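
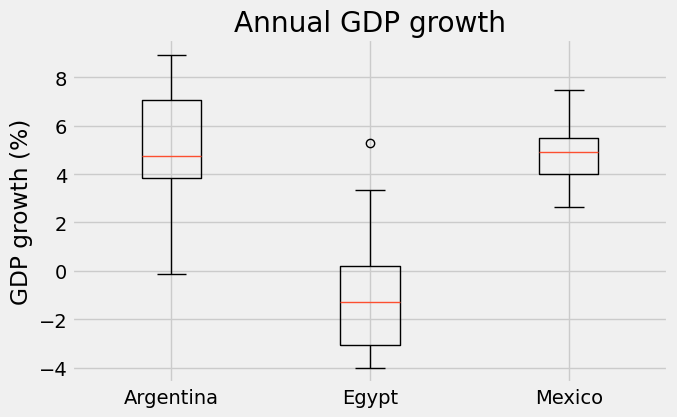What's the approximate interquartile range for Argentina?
Q3 ≈ 7, Q1 ≈ 4; IQR ≈ 3.

≈ 3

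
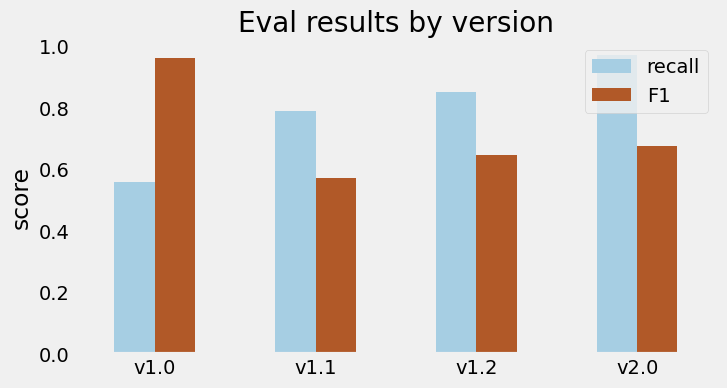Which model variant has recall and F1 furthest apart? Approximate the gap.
v1.0: recall ≈ 0.6, F1 ≈ 1.0 → gap ≈ 0.4. Next-largest (v2.0) is only ≈ 0.3.

v1.0, ≈ 0.4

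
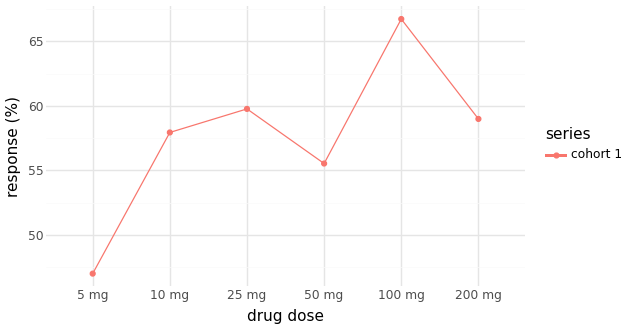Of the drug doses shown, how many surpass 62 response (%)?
Above 62: 100 mg.

1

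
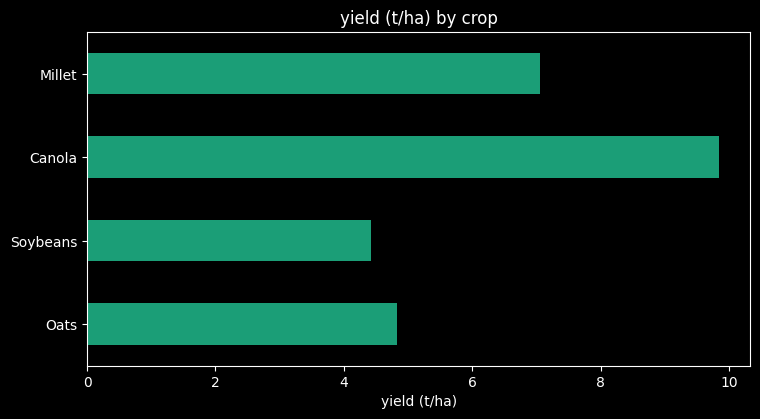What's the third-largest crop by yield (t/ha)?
Oats

Top 4: Canola ≈ 10, Millet ≈ 7, Oats ≈ 5, Soybeans ≈ 4.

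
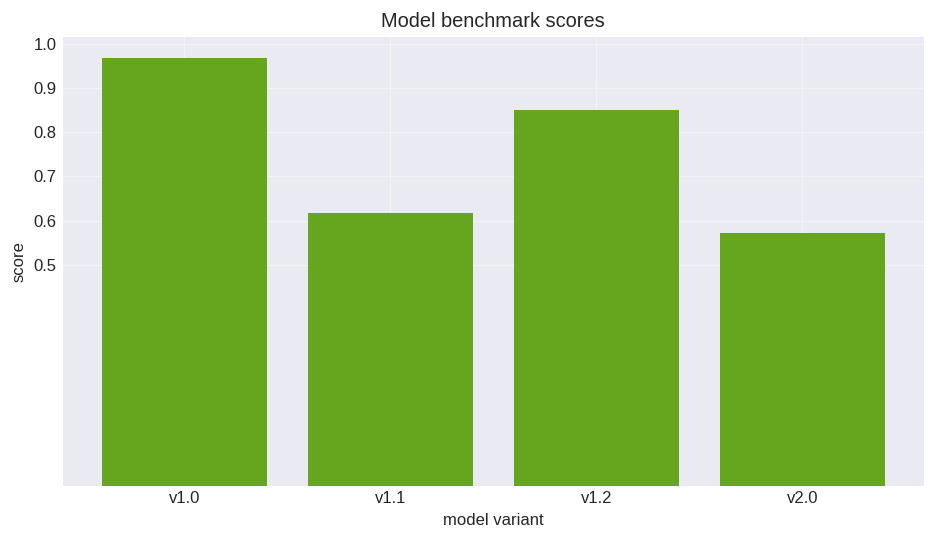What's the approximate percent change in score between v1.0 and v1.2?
≈ -10%

v1.0 ≈ 1.0, v1.2 ≈ 0.9; (0.9 − 1.0) / 1.0 ≈ -10%.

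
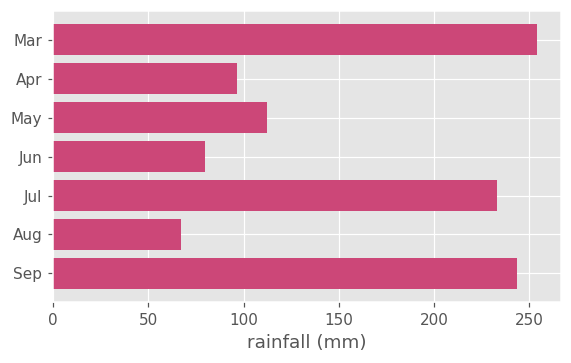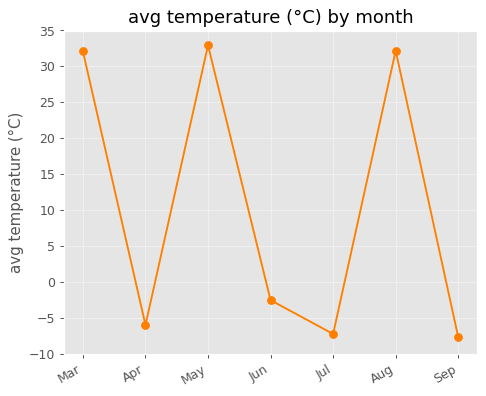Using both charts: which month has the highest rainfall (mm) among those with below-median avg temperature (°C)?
Sep

Chart 2 median avg temperature (°C) ≈ -5; below-median months: Apr, Jul, Sep. Among those, Sep has the highest rainfall (mm) (≈ 250).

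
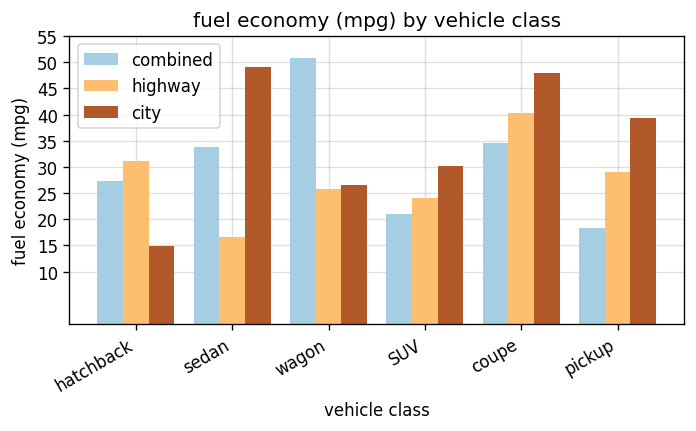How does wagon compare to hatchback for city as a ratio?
wagon ≈ 25, hatchback ≈ 15; 25/15 ≈ 1.67.

≈ 1.67×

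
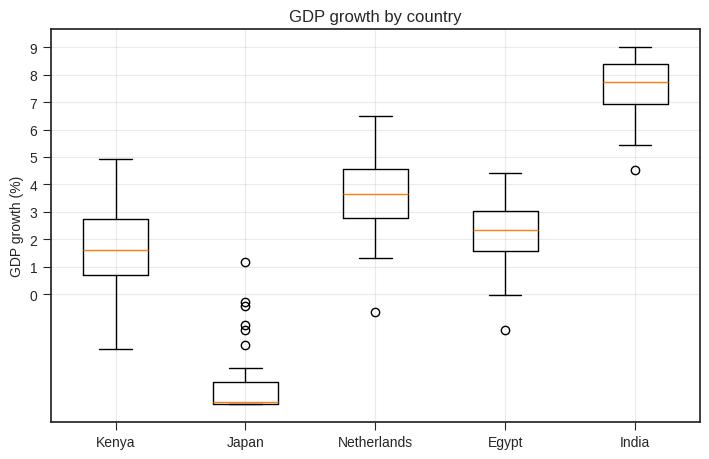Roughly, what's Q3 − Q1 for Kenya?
Q3 ≈ 3, Q1 ≈ 1; IQR ≈ 2.

≈ 2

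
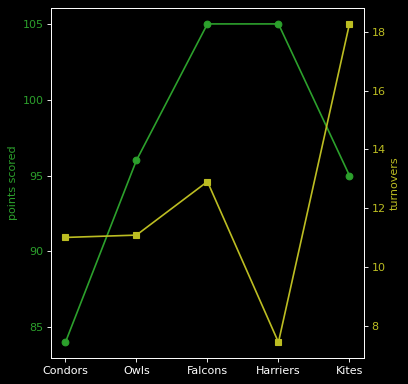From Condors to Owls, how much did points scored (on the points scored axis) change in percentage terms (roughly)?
≈ +14.3%

Condors ≈ 84, Owls ≈ 96; (96 − 84) / 84 ≈ +14.3%.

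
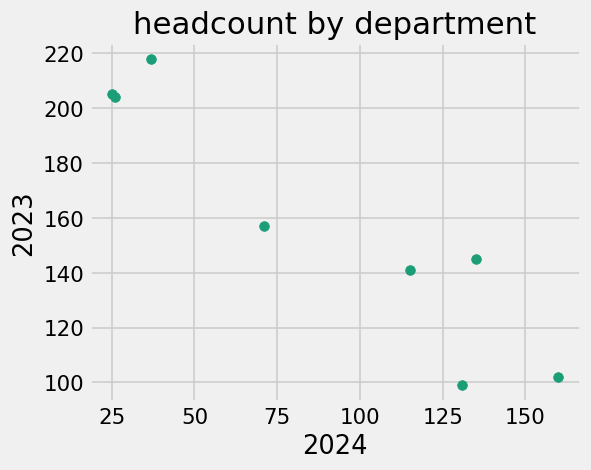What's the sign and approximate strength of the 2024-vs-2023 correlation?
Points are negatively correlated; strong (|r| ≈ 0.9).

negative, strong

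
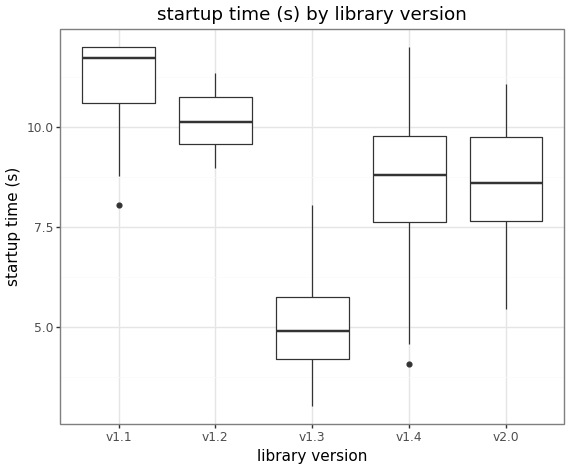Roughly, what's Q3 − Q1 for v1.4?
≈ 2

Q3 ≈ 10, Q1 ≈ 8; IQR ≈ 2.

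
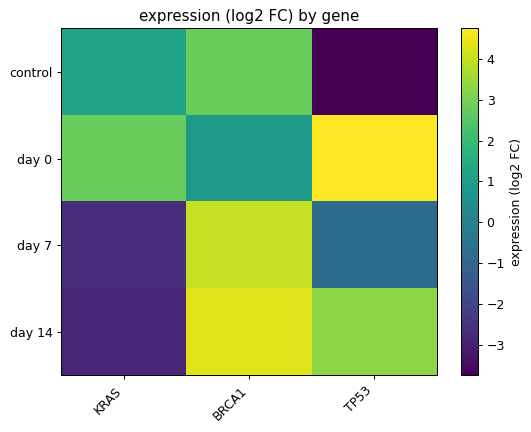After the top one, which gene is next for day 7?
Top 3 for day 7: BRCA1 ≈ 4, TP53 ≈ -1, KRAS ≈ -3.

TP53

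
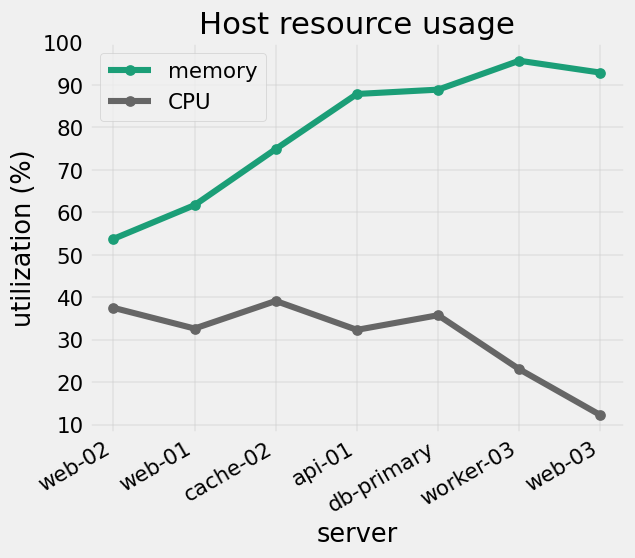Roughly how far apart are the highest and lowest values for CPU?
≈ 30

Max cache-02 ≈ 40, min web-03 ≈ 10; range ≈ 30.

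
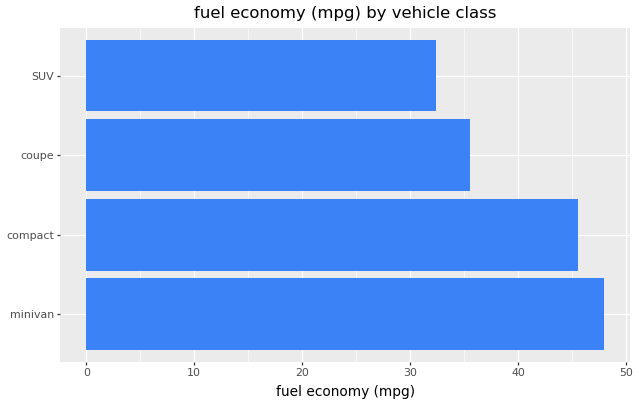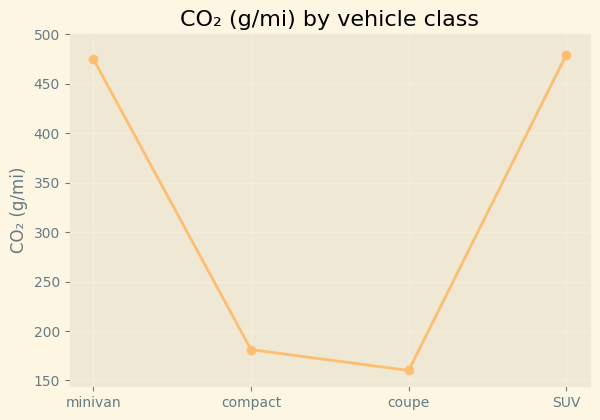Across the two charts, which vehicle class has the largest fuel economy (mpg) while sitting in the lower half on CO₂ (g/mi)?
compact

Chart 2 median CO₂ (g/mi) ≈ 350; below-median vehicle classes: compact, coupe. Among those, compact has the highest fuel economy (mpg) (≈ 45).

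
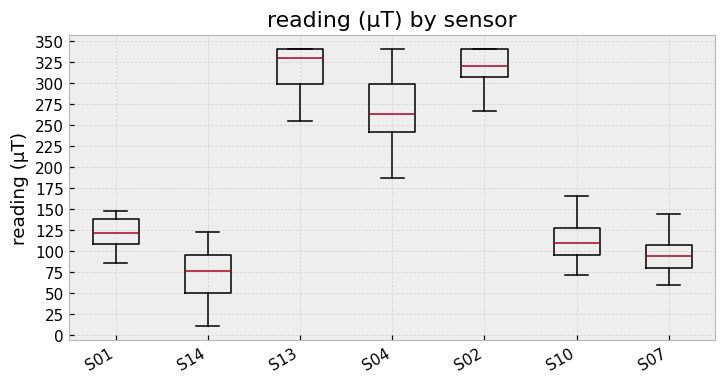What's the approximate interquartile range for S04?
Q3 ≈ 300, Q1 ≈ 250; IQR ≈ 50.

≈ 50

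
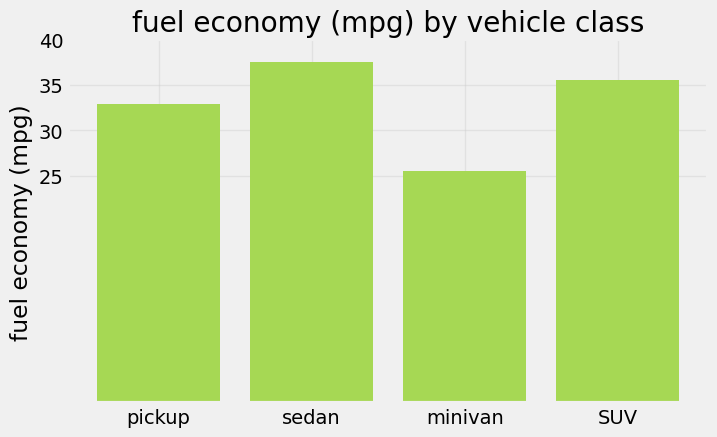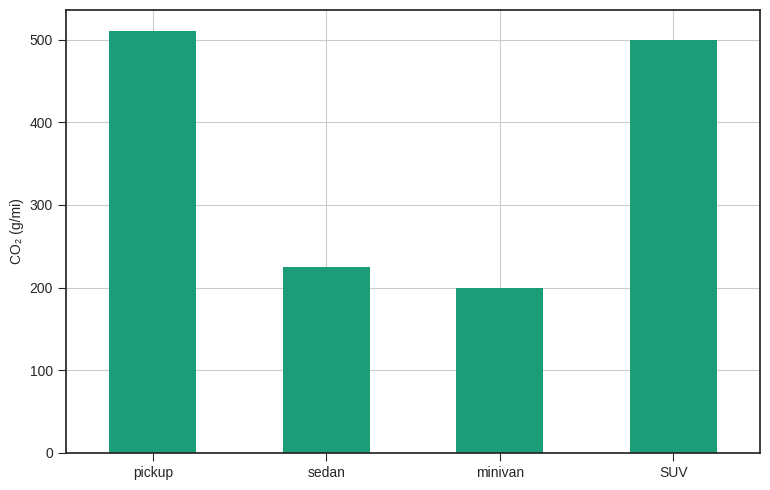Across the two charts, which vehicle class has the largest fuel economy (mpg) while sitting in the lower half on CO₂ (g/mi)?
Chart 2 median CO₂ (g/mi) ≈ 350; below-median vehicle classes: sedan, minivan. Among those, sedan has the highest fuel economy (mpg) (≈ 40).

sedan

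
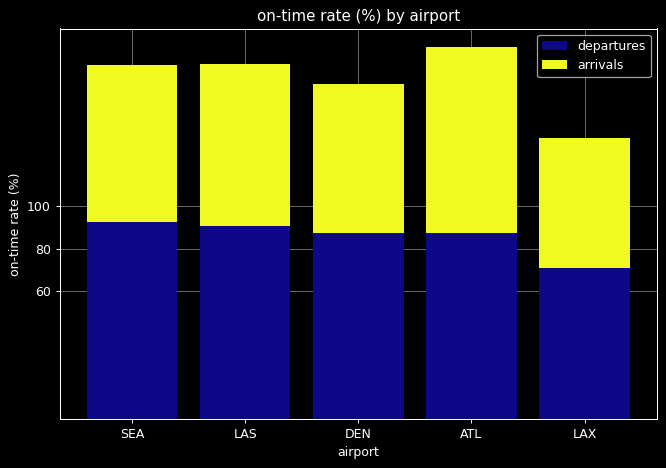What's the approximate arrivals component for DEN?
≈ 80

arrivals top ≈ 160, bottom ≈ 80; segment ≈ 80.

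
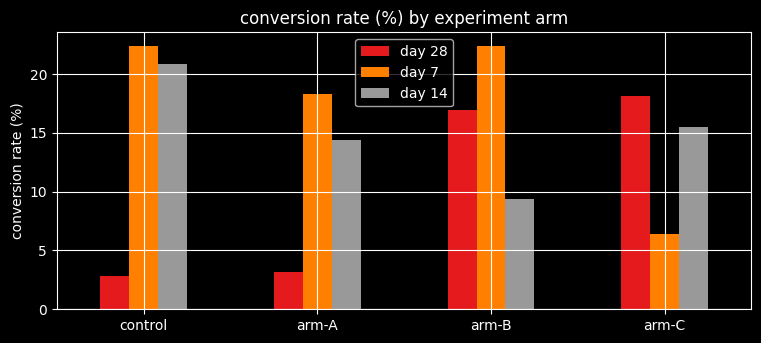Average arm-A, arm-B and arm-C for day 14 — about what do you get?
≈ 13

(14 + 10 + 16) / 3 ≈ 13.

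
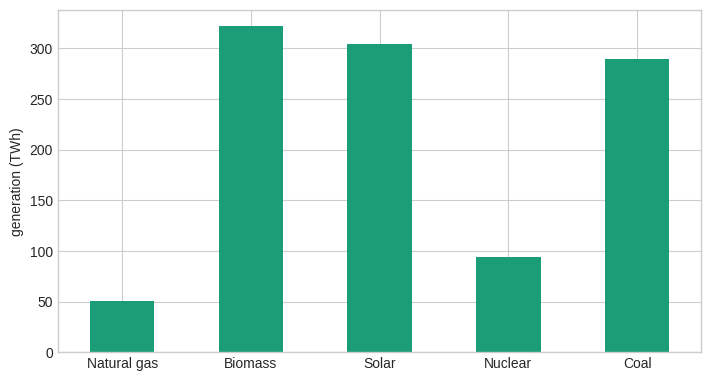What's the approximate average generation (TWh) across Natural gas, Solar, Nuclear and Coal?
(50 + 300 + 100 + 300) / 4 ≈ 188.

≈ 188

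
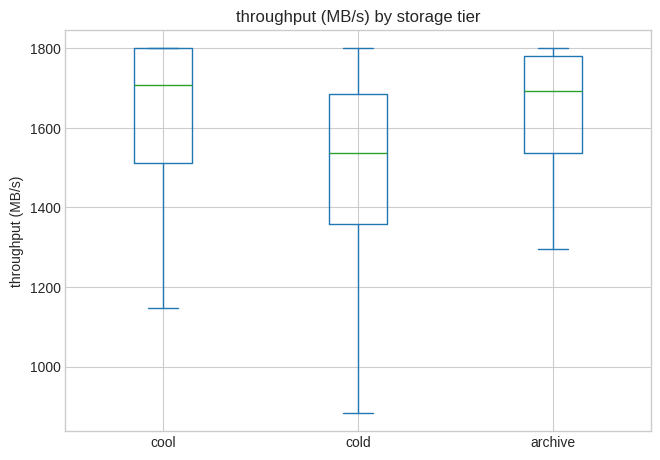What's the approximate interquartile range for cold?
≈ 330

Q3 ≈ 1690, Q1 ≈ 1360; IQR ≈ 330.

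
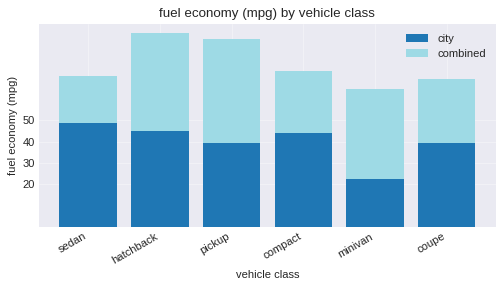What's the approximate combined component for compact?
≈ 30

combined top ≈ 70, bottom ≈ 40; segment ≈ 30.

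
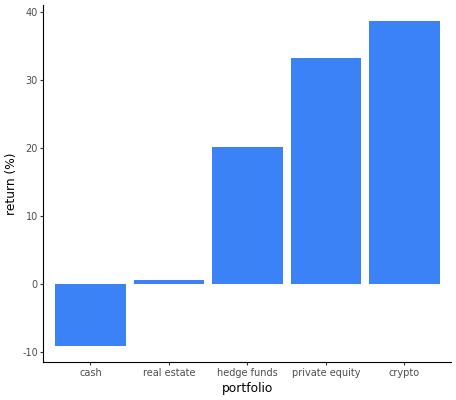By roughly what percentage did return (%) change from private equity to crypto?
≈ +14.3%

private equity ≈ 35, crypto ≈ 40; (40 − 35) / 35 ≈ +14.3%.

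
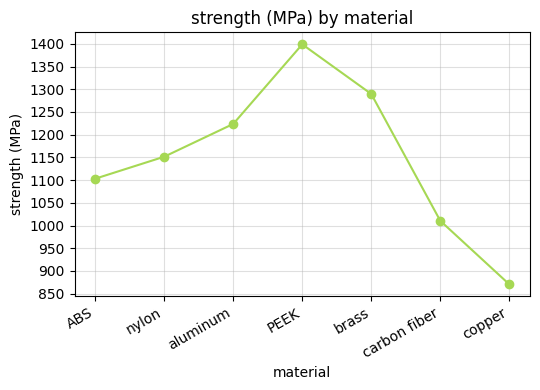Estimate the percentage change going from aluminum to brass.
aluminum ≈ 1200, brass ≈ 1300; (1300 − 1200) / 1200 ≈ +8.3%.

≈ +8.3%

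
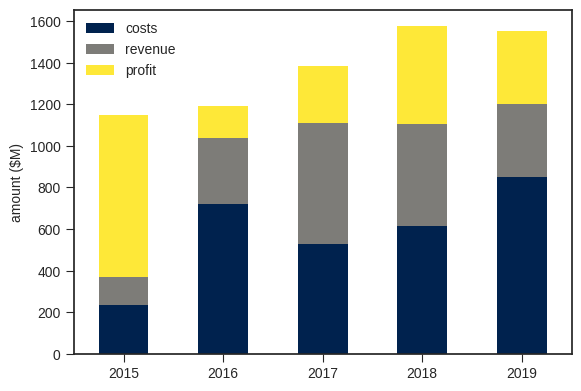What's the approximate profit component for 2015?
≈ 800

profit top ≈ 1200, bottom ≈ 400; segment ≈ 800.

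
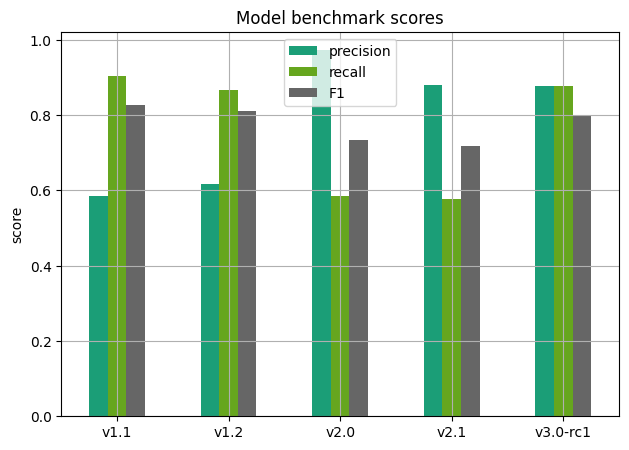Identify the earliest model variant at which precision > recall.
v1.2: precision ≈ 0.6 vs recall ≈ 0.9 (not yet); v2.0: precision ≈ 1.0 vs recall ≈ 0.6 (first crossover).

v2.0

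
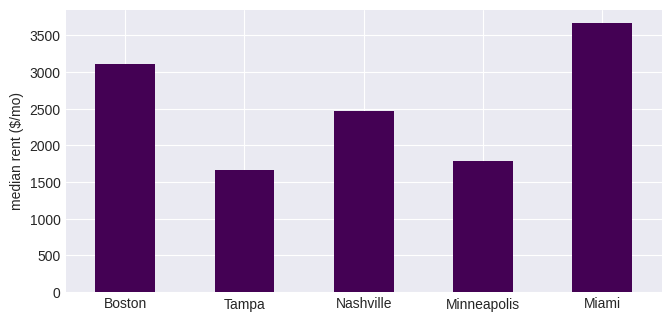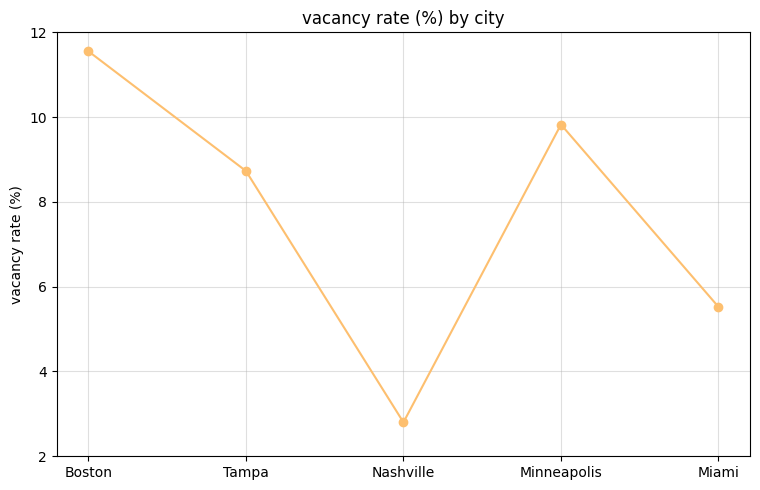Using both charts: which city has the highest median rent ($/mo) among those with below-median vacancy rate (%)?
Miami

Chart 2 median vacancy rate (%) ≈ 8; below-median cities: Nashville, Miami. Among those, Miami has the highest median rent ($/mo) (≈ 3500).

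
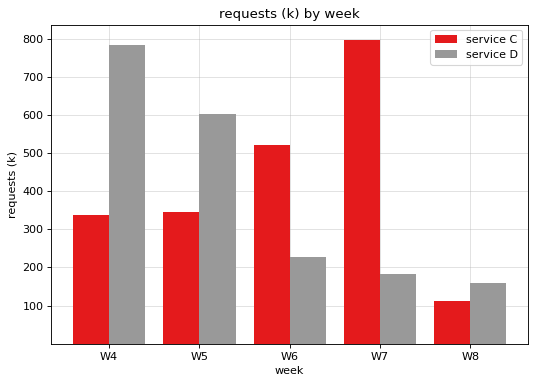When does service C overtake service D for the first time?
W6

W5: service C ≈ 300 vs service D ≈ 600 (not yet); W6: service C ≈ 500 vs service D ≈ 200 (first crossover).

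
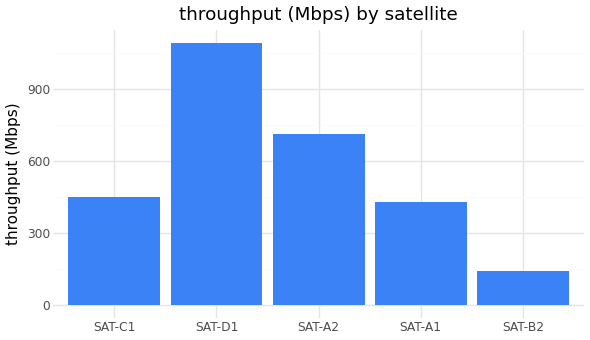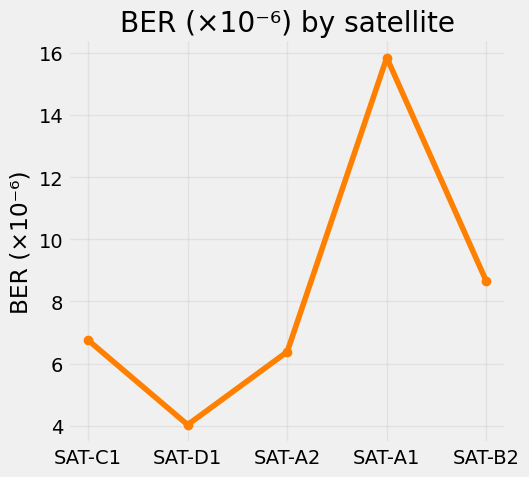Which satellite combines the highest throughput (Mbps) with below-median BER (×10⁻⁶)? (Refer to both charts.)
SAT-D1

Chart 2 median BER (×10⁻⁶) ≈ 6; below-median satellites: SAT-D1, SAT-A2. Among those, SAT-D1 has the highest throughput (Mbps) (≈ 1100).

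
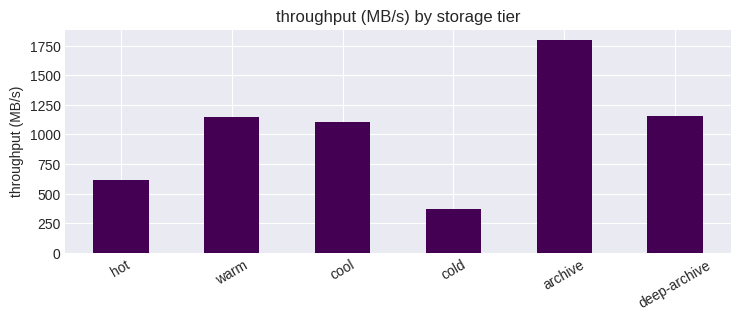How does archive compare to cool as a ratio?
archive ≈ 1800, cool ≈ 1200; 1800/1200 ≈ 1.5.

≈ 1.5×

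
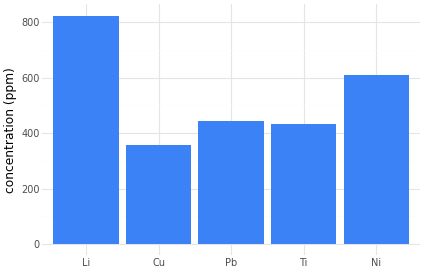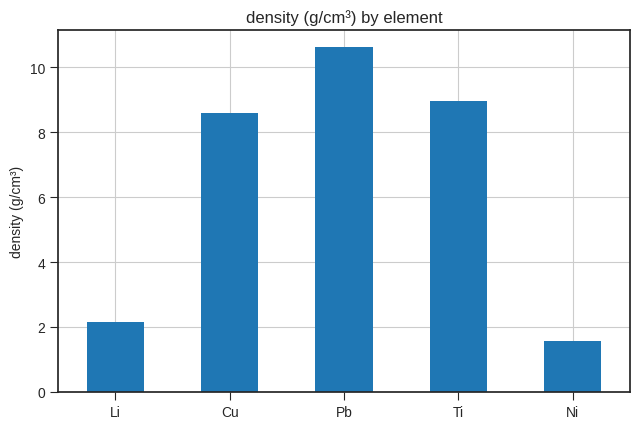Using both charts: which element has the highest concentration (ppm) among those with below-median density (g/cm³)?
Li

Chart 2 median density (g/cm³) ≈ 9; below-median elements: Li, Ni. Among those, Li has the highest concentration (ppm) (≈ 800).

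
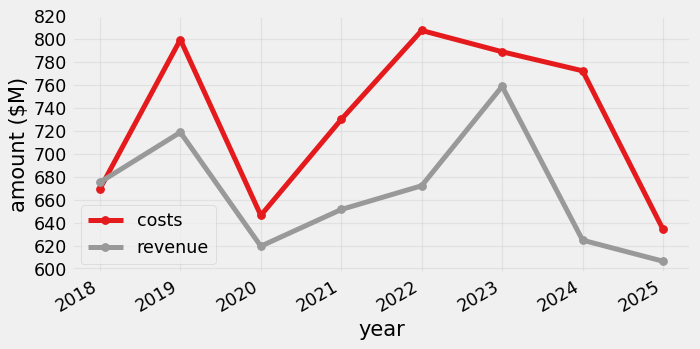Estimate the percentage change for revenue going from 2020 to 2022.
≈ +9.7%

2020 ≈ 620, 2022 ≈ 680; (680 − 620) / 620 ≈ +9.7%.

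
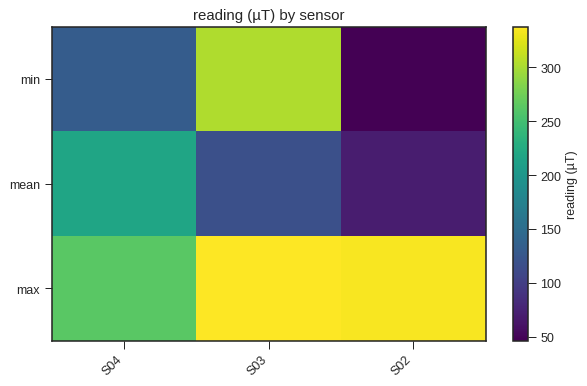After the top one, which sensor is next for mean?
S03

Top 3 for mean: S04 ≈ 225, S03 ≈ 125, S02 ≈ 75.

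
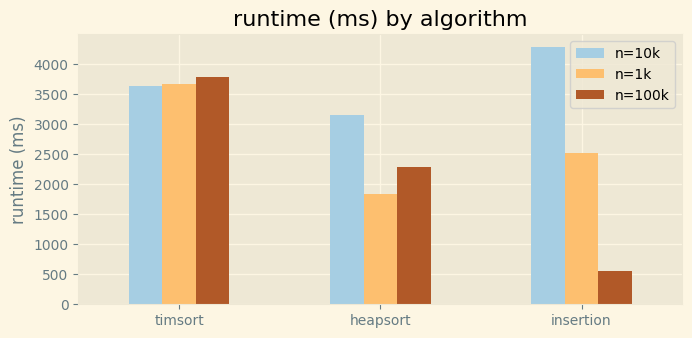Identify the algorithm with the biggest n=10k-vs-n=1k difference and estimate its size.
insertion: n=10k ≈ 4500, n=1k ≈ 2500 → gap ≈ 2000. Next-largest (heapsort) is only ≈ 1000.

insertion, ≈ 2000 ms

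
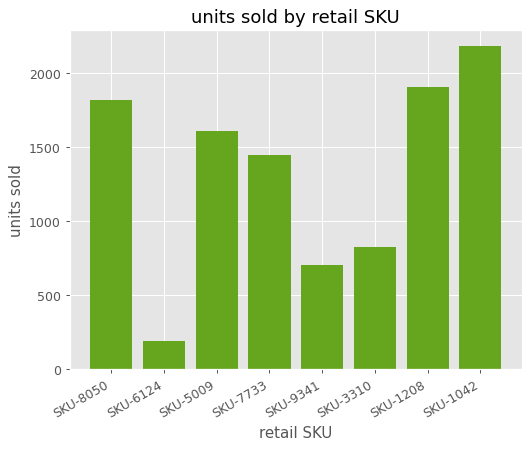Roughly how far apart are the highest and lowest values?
≈ 2000

Max SKU-1042 ≈ 2200, min SKU-6124 ≈ 200; range ≈ 2000.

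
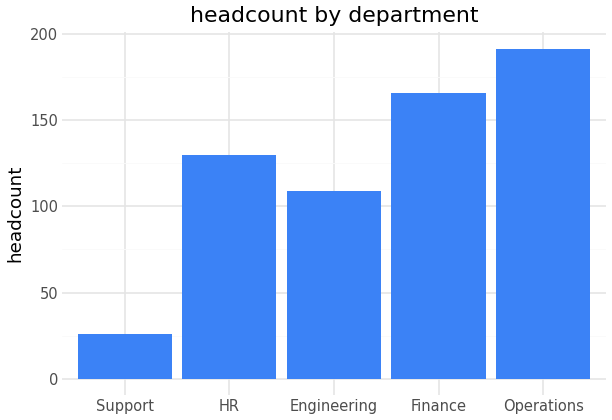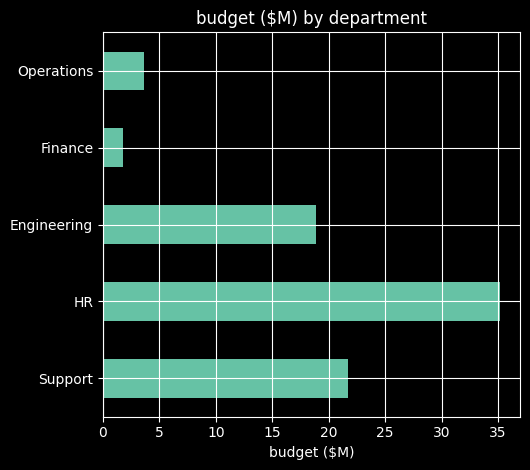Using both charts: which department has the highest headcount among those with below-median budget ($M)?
Operations

Chart 2 median budget ($M) ≈ 20; below-median departments: Finance, Operations. Among those, Operations has the highest headcount (≈ 200).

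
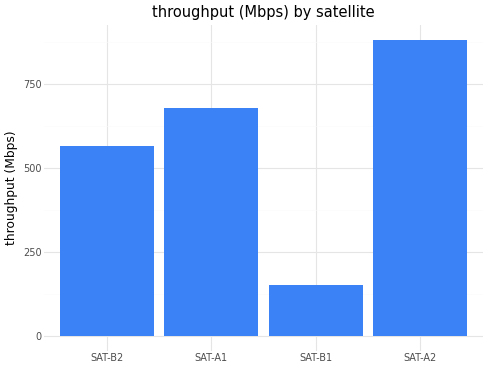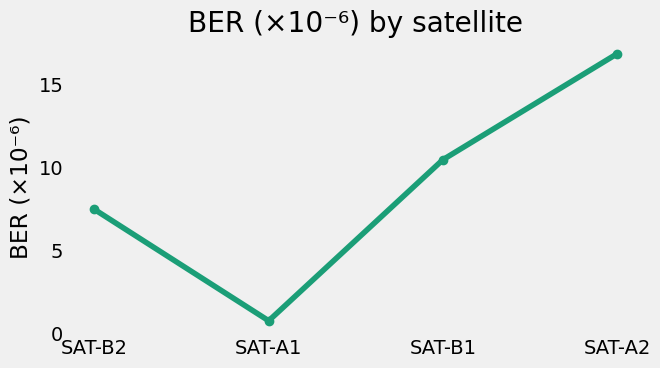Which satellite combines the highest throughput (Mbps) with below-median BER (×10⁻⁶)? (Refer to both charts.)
Chart 2 median BER (×10⁻⁶) ≈ 8; below-median satellites: SAT-B2, SAT-A1. Among those, SAT-A1 has the highest throughput (Mbps) (≈ 700).

SAT-A1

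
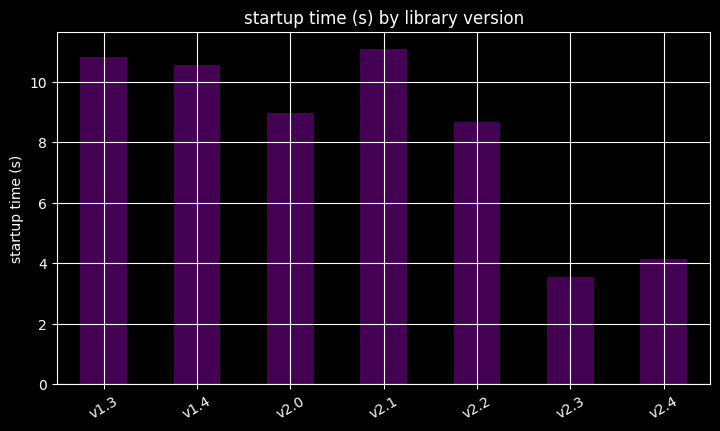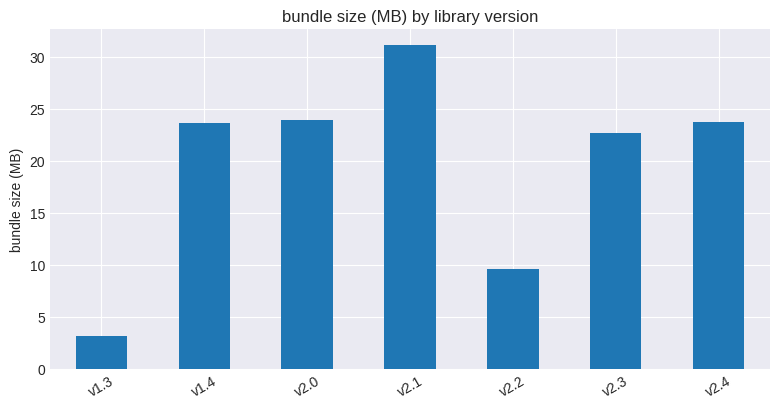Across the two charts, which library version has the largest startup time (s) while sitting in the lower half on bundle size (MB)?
v1.3

Chart 2 median bundle size (MB) ≈ 25; below-median library versions: v1.3, v2.2, v2.3. Among those, v1.3 has the highest startup time (s) (≈ 10).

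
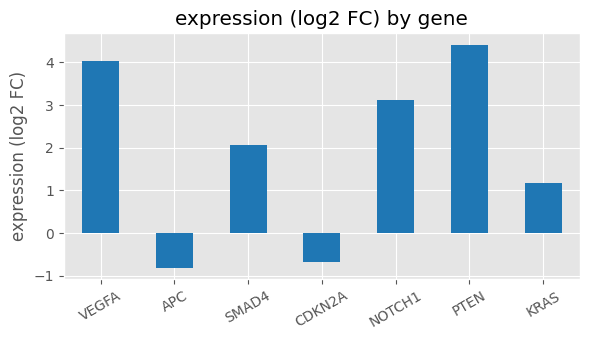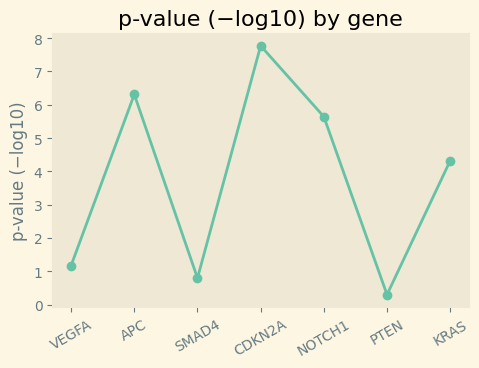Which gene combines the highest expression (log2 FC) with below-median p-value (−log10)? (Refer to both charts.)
Chart 2 median p-value (−log10) ≈ 4; below-median genes: VEGFA, SMAD4, PTEN. Among those, PTEN has the highest expression (log2 FC) (≈ 4.5).

PTEN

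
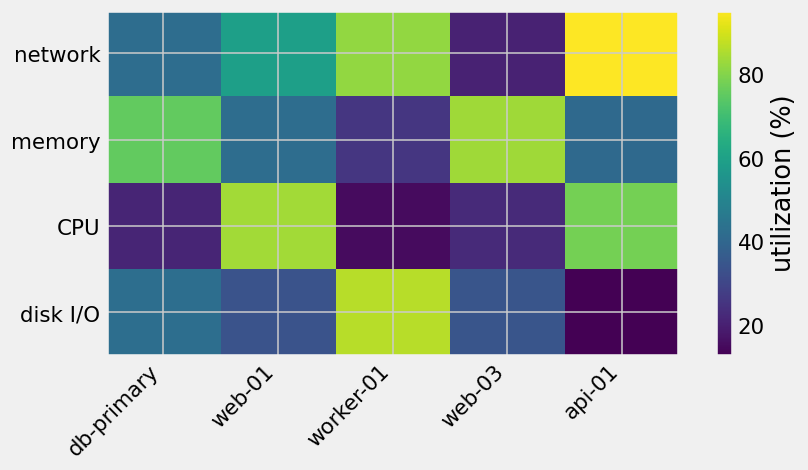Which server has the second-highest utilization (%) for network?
Top 3 for network: api-01 ≈ 100, worker-01 ≈ 80, web-01 ≈ 60.

worker-01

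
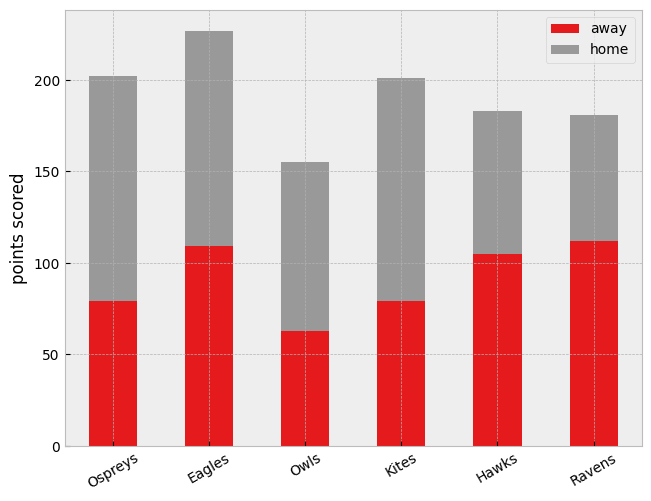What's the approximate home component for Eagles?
home top ≈ 220, bottom ≈ 100; segment ≈ 120.

≈ 120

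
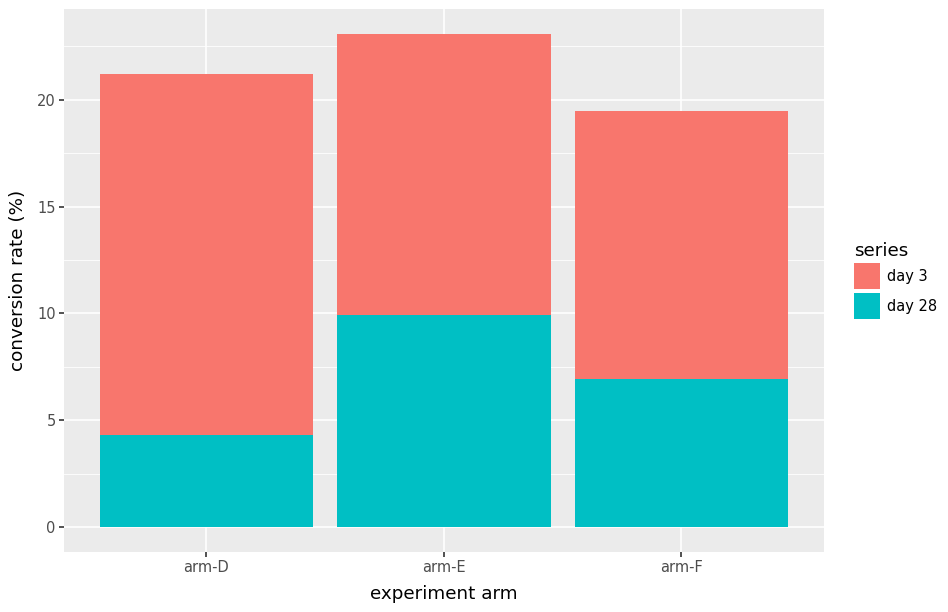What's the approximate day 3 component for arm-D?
≈ 18

day 3 top ≈ 22, bottom ≈ 4; segment ≈ 18.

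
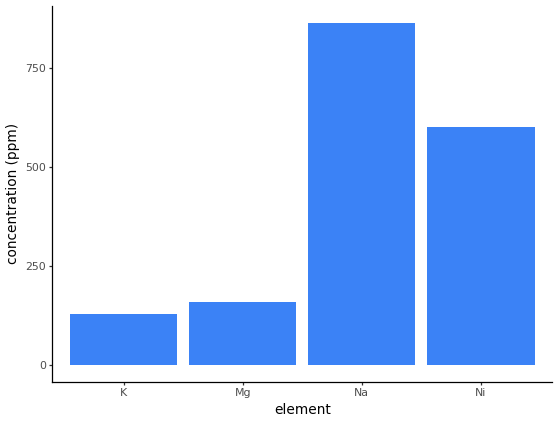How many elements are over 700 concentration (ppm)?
1

Above 700: Na.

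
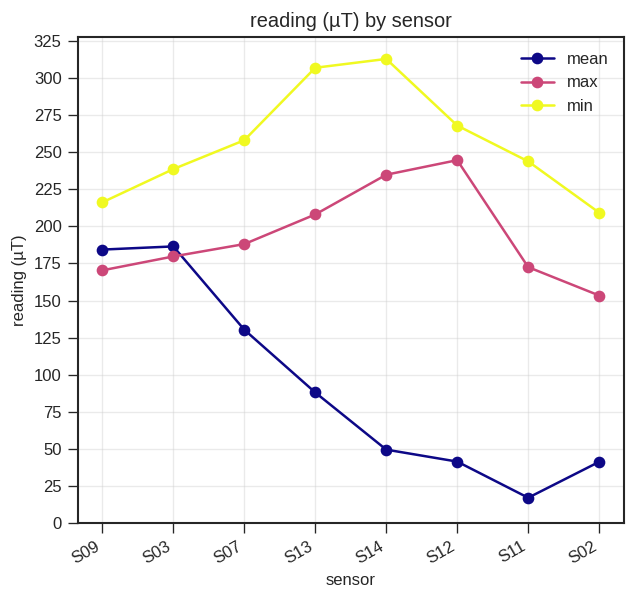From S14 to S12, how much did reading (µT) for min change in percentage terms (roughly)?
S14 ≈ 325, S12 ≈ 275; (275 − 325) / 325 ≈ -15.4%.

≈ -15.4%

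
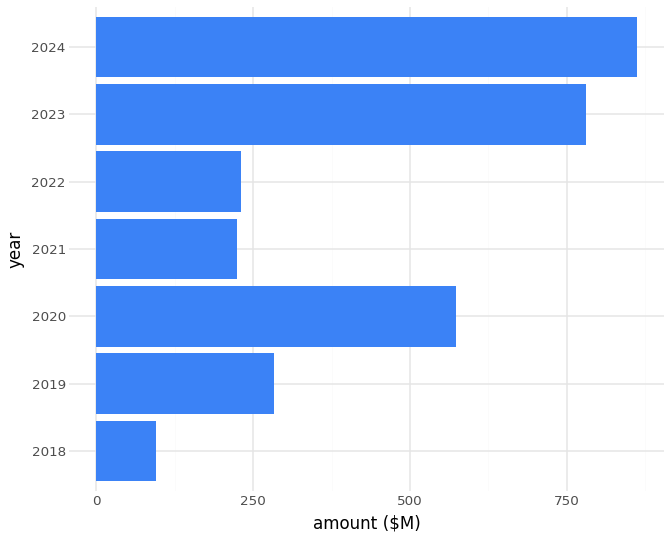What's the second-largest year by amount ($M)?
Top 3: 2024 ≈ 900, 2023 ≈ 800, 2020 ≈ 600.

2023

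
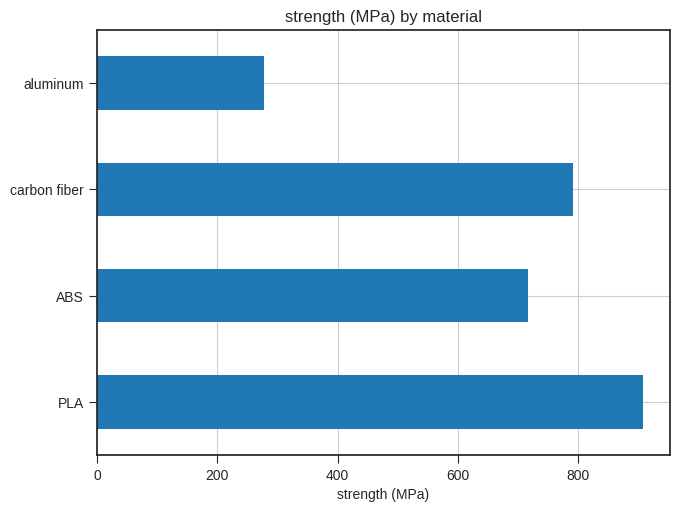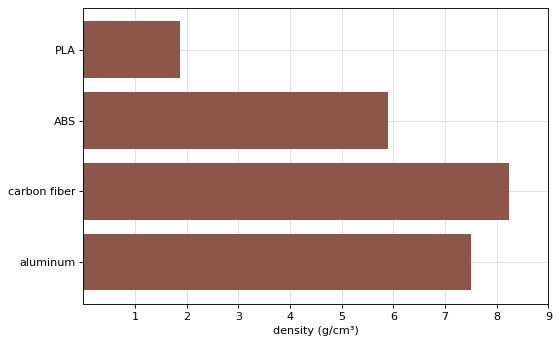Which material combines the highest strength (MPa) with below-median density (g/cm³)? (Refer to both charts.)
Chart 2 median density (g/cm³) ≈ 7; below-median materials: PLA, ABS. Among those, PLA has the highest strength (MPa) (≈ 900).

PLA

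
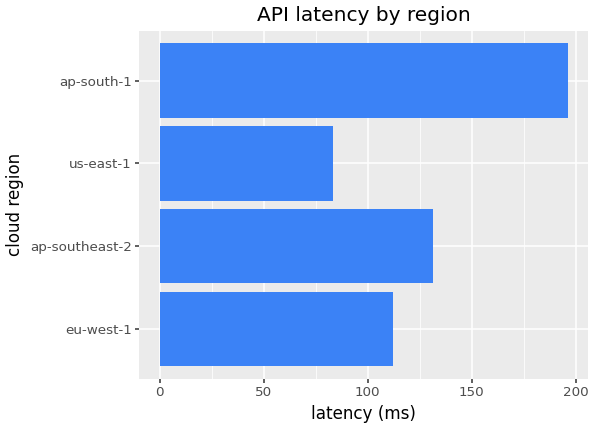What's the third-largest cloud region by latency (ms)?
Top 4: ap-south-1 ≈ 200, ap-southeast-2 ≈ 140, eu-west-1 ≈ 120, us-east-1 ≈ 80.

eu-west-1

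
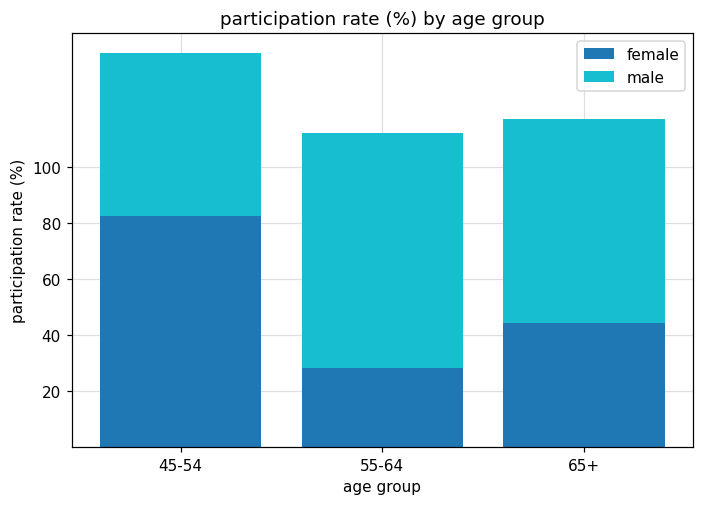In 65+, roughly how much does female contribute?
female top ≈ 40, bottom ≈ 0; segment ≈ 40.

≈ 40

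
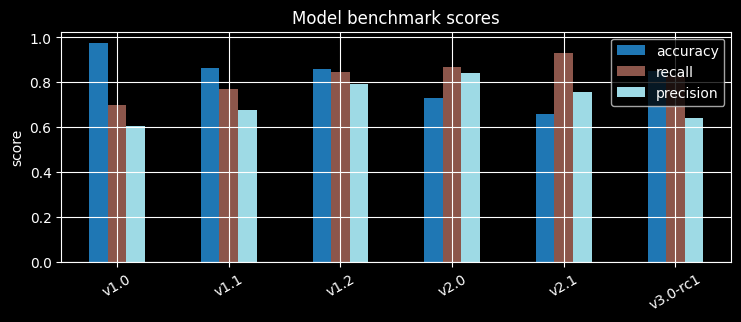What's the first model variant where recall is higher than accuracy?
v2.0

v1.2: recall ≈ 0.8 vs accuracy ≈ 0.9 (not yet); v2.0: recall ≈ 0.9 vs accuracy ≈ 0.7 (first crossover).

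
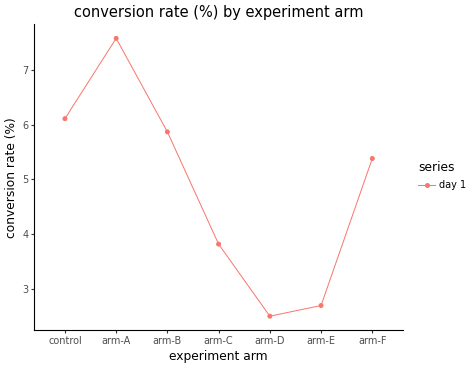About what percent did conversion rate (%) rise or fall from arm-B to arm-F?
≈ -8.3%

arm-B ≈ 6.0, arm-F ≈ 5.5; (5.5 − 6.0) / 6.0 ≈ -8.3%.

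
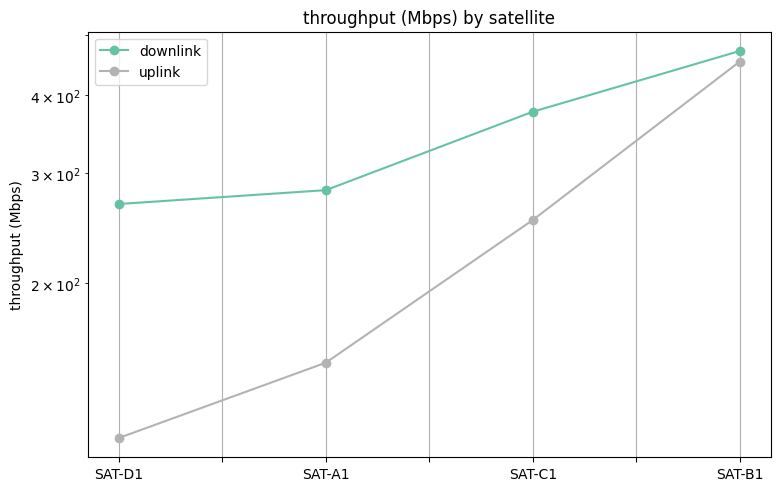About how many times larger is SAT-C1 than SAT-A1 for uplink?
≈ 1.67×

SAT-C1 ≈ 250, SAT-A1 ≈ 150; 250/150 ≈ 1.67.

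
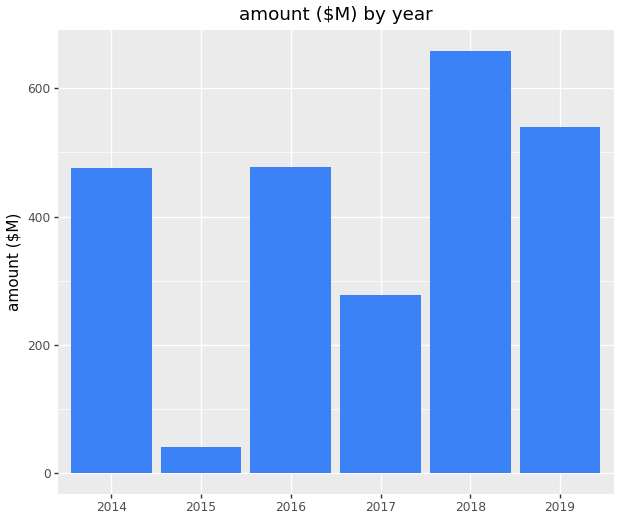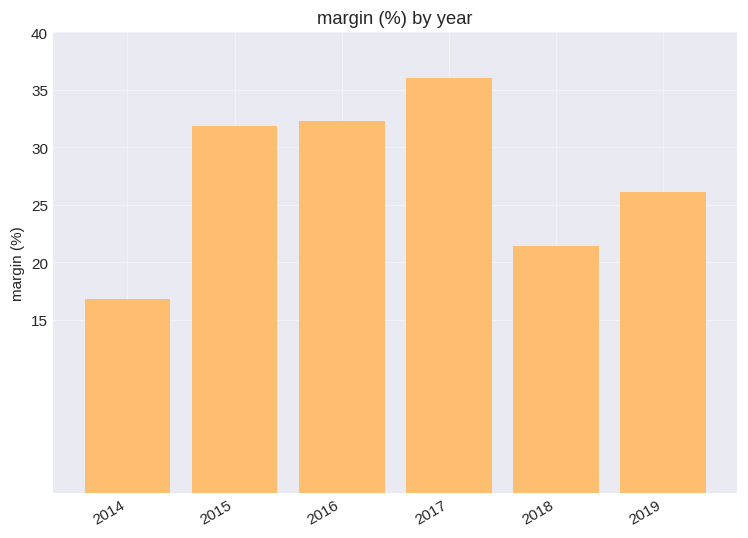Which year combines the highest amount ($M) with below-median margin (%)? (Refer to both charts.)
2018

Chart 2 median margin (%) ≈ 30; below-median years: 2014, 2018, 2019. Among those, 2018 has the highest amount ($M) (≈ 700).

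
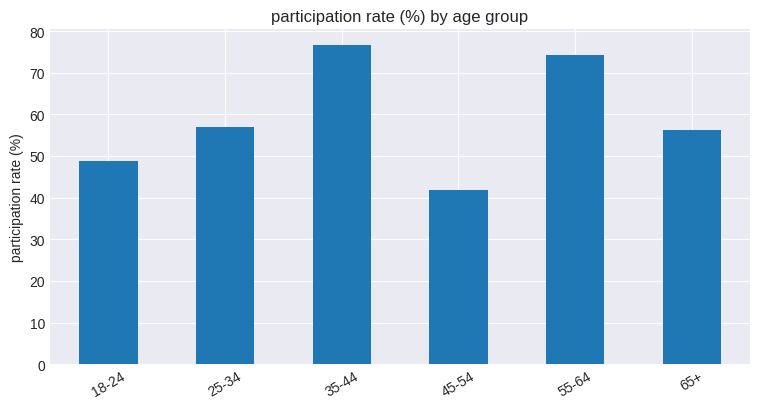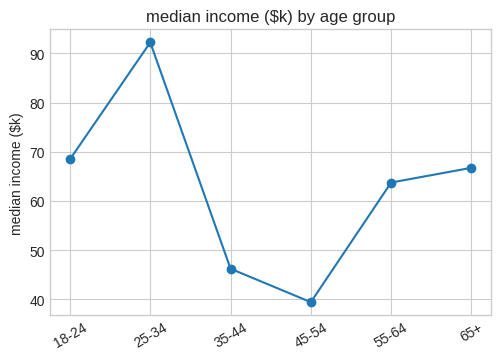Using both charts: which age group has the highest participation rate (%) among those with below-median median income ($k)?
Chart 2 median median income ($k) ≈ 70; below-median age groups: 35-44, 45-54, 55-64. Among those, 35-44 has the highest participation rate (%) (≈ 80).

35-44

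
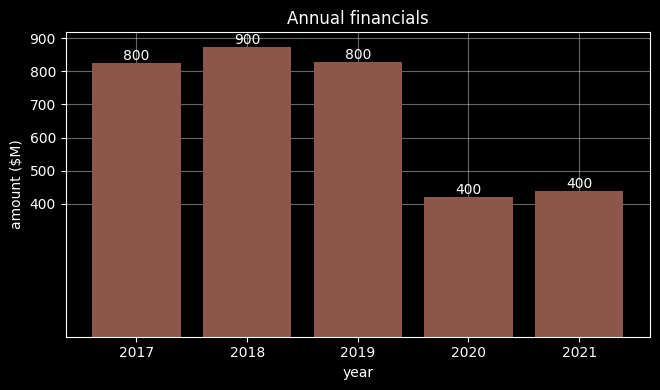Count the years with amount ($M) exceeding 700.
Above 700: 2017, 2018, 2019.

3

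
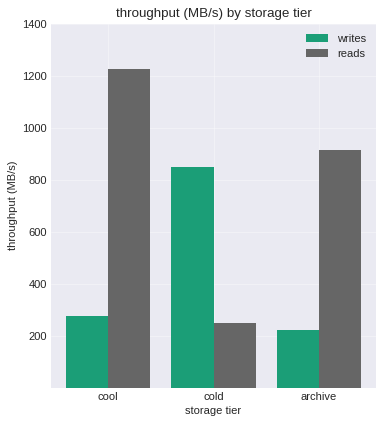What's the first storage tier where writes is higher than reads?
cool: writes ≈ 200 vs reads ≈ 1200 (not yet); cold: writes ≈ 800 vs reads ≈ 200 (first crossover).

cold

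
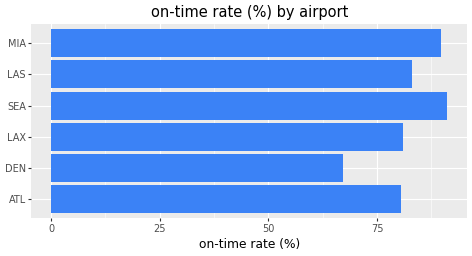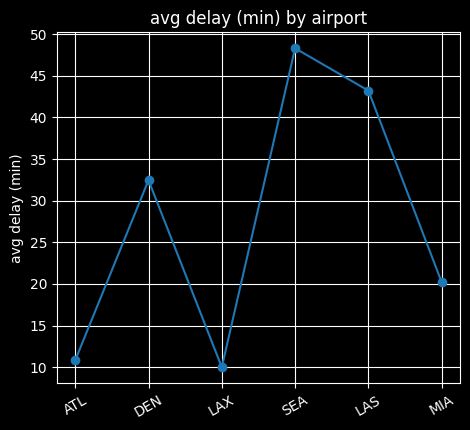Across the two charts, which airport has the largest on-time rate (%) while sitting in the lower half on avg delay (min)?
MIA

Chart 2 median avg delay (min) ≈ 25; below-median airports: ATL, LAX, MIA. Among those, MIA has the highest on-time rate (%) (≈ 90).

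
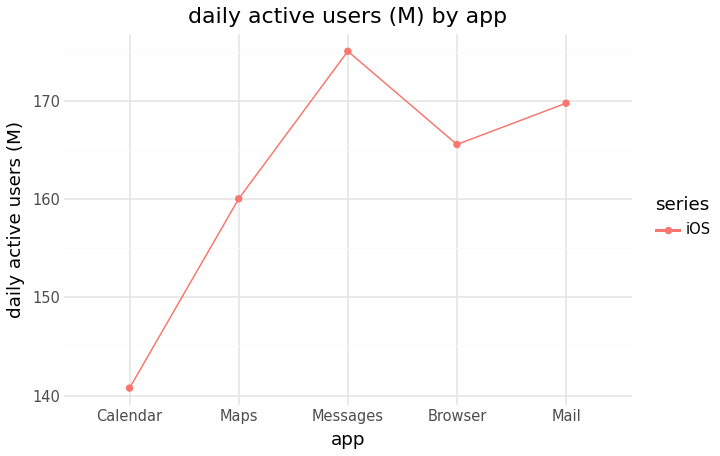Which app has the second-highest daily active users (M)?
Top 3: Messages ≈ 175, Mail ≈ 170, Browser ≈ 165.

Mail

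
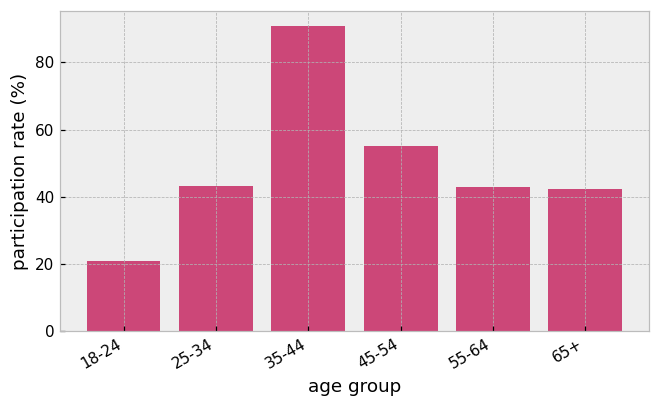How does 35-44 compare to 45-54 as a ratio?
35-44 ≈ 90, 45-54 ≈ 60; 90/60 ≈ 1.5.

≈ 1.5×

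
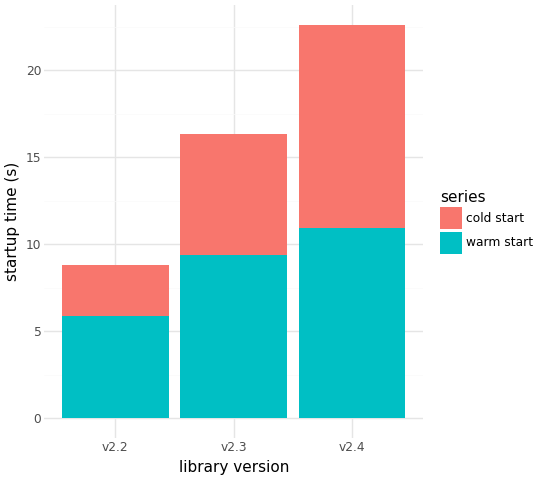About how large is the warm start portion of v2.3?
warm start top ≈ 10, bottom ≈ 0; segment ≈ 10.

≈ 10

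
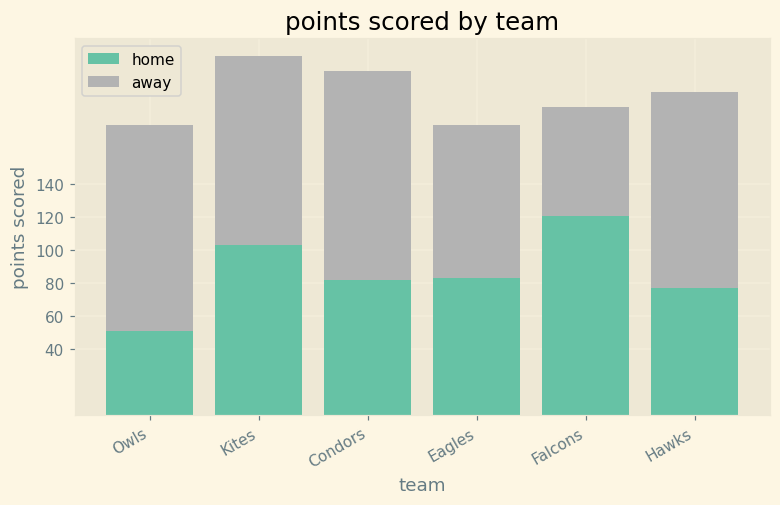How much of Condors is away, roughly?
≈ 120

away top ≈ 200, bottom ≈ 80; segment ≈ 120.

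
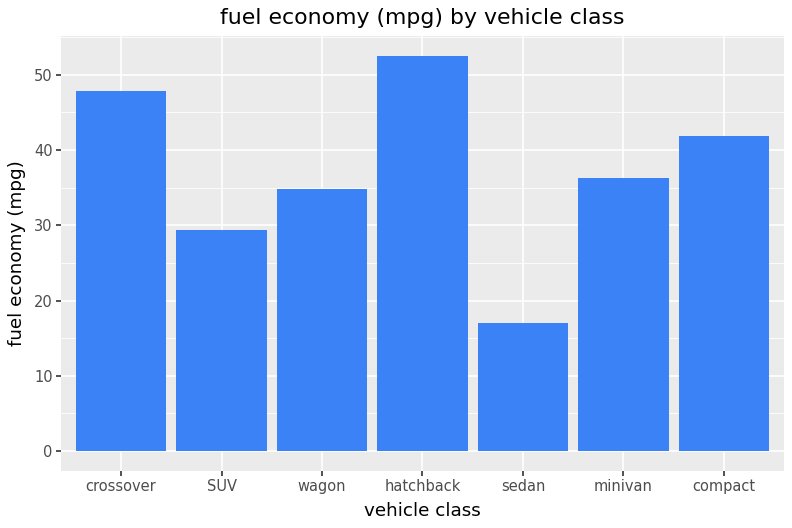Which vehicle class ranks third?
compact

Top 4: hatchback ≈ 55, crossover ≈ 50, compact ≈ 40, minivan ≈ 35.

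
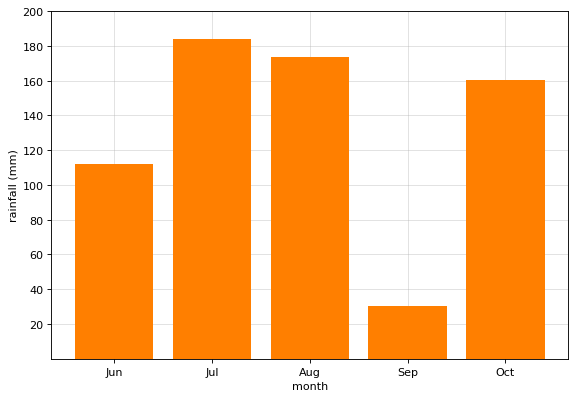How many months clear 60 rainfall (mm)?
4

Above 60: Jun, Jul, Aug, Oct.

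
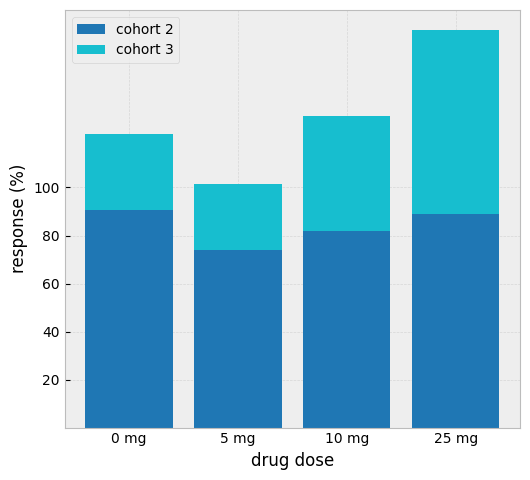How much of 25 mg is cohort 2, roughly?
≈ 80

cohort 2 top ≈ 80, bottom ≈ 0; segment ≈ 80.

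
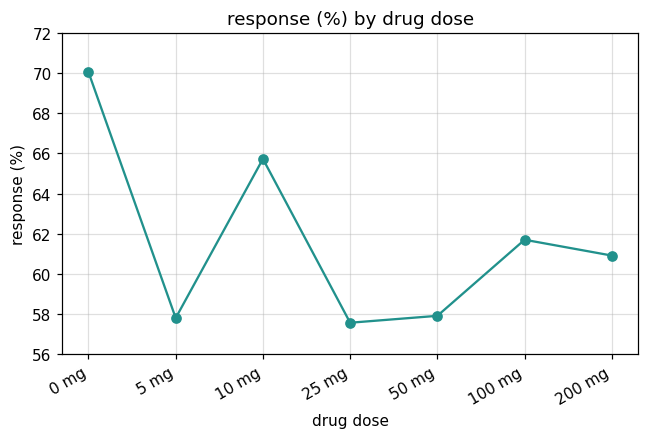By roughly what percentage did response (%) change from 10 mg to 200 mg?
≈ -9.1%

10 mg ≈ 66, 200 mg ≈ 60; (60 − 66) / 66 ≈ -9.1%.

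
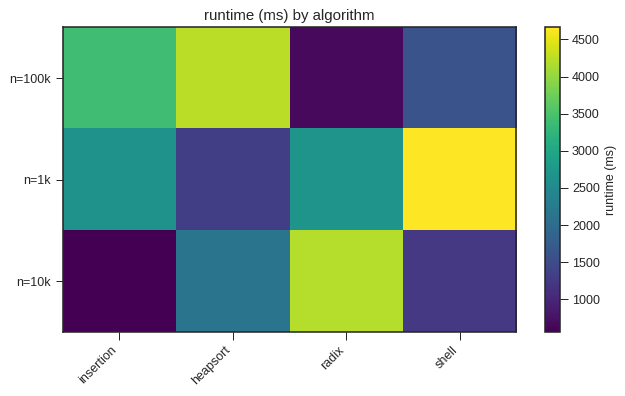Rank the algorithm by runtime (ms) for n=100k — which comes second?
insertion

Top 3 for n=100k: heapsort ≈ 4000, insertion ≈ 3500, shell ≈ 1500.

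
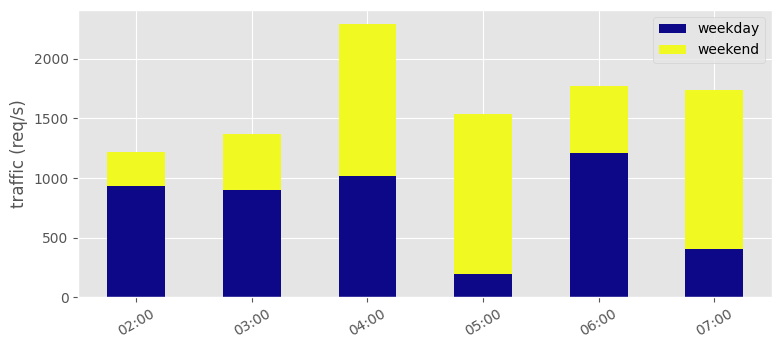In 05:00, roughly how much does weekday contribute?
≈ 200

weekday top ≈ 200, bottom ≈ 0; segment ≈ 200.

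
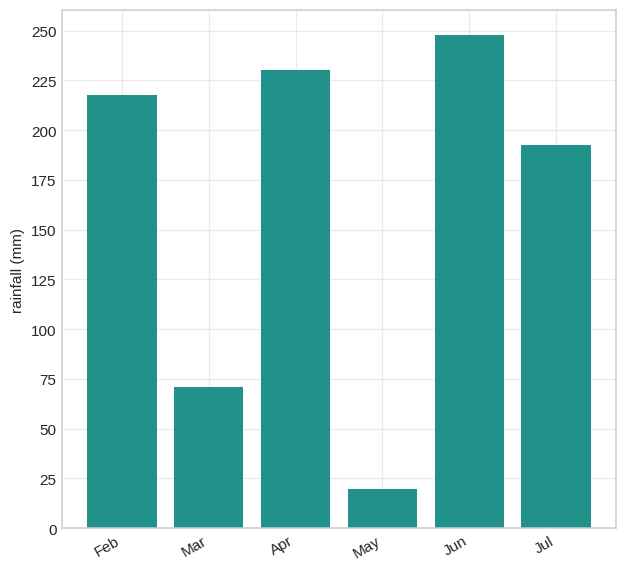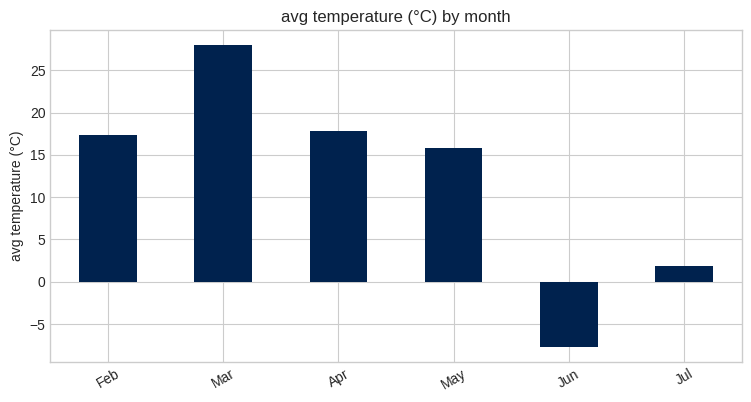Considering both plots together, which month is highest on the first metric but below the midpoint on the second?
Chart 2 median avg temperature (°C) ≈ 15; below-median months: May, Jun, Jul. Among those, Jun has the highest rainfall (mm) (≈ 250).

Jun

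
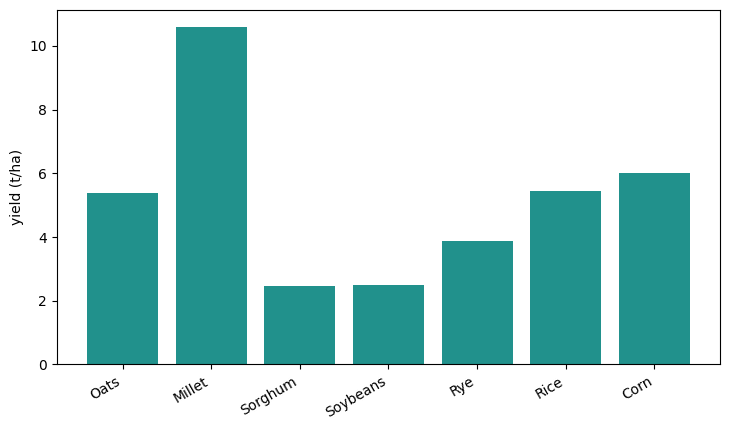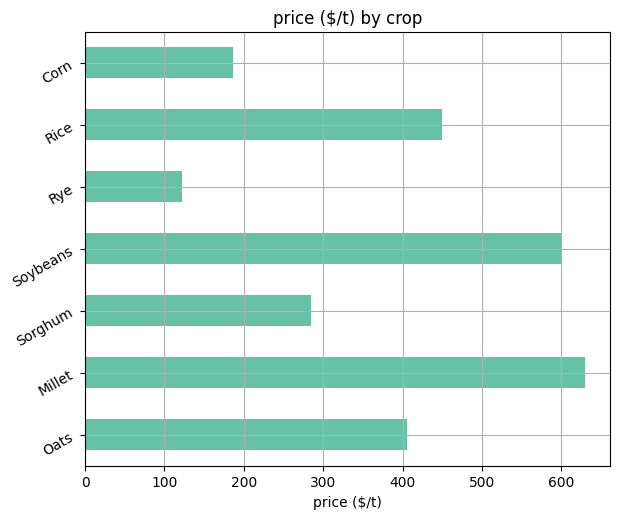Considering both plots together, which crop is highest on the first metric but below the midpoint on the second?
Corn

Chart 2 median price ($/t) ≈ 400; below-median crops: Sorghum, Rye, Corn. Among those, Corn has the highest yield (t/ha) (≈ 6).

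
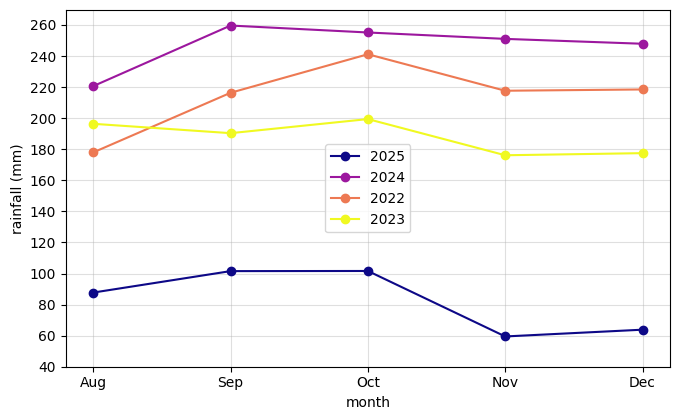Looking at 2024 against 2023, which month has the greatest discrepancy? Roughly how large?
Nov: 2024 ≈ 260, 2023 ≈ 180 → gap ≈ 80. Next-largest (Dec) is only ≈ 60.

Nov, ≈ 80 mm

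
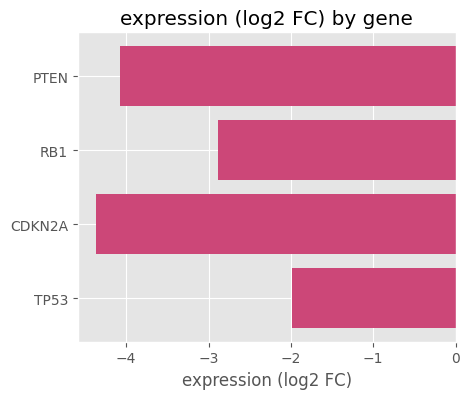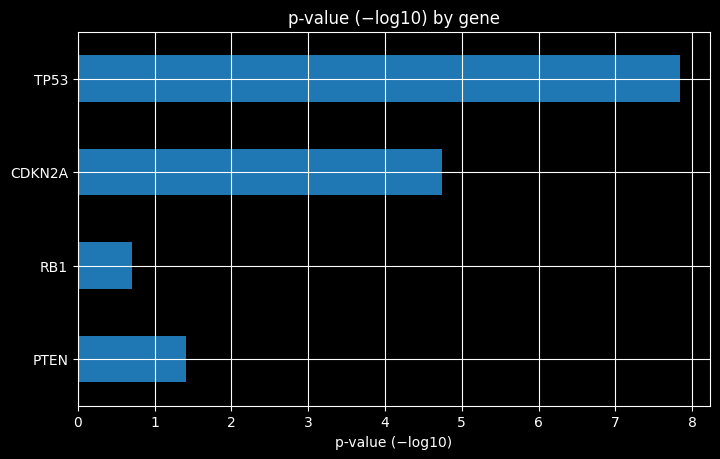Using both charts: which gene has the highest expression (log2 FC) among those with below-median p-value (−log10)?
RB1

Chart 2 median p-value (−log10) ≈ 3; below-median genes: PTEN, RB1. Among those, RB1 has the highest expression (log2 FC) (≈ -3).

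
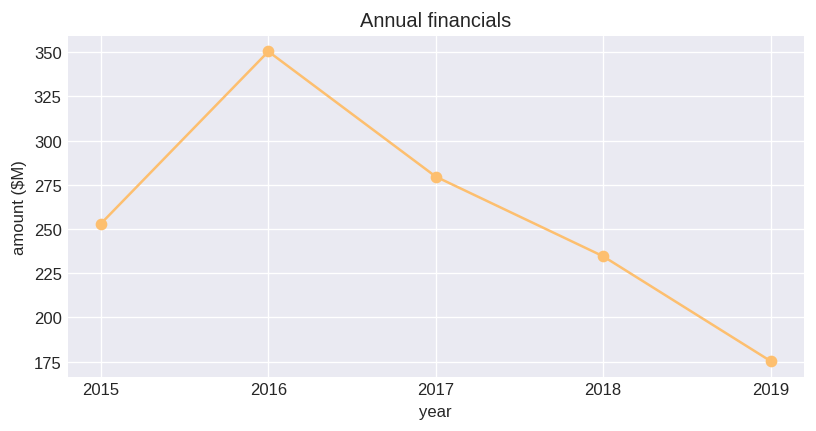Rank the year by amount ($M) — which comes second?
Top 3: 2016 ≈ 360, 2017 ≈ 280, 2015 ≈ 260.

2017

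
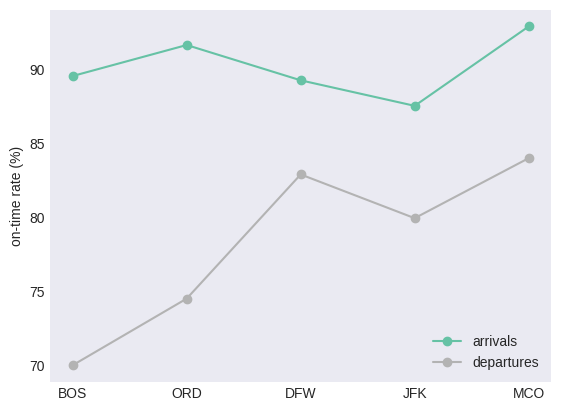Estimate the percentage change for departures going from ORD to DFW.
ORD ≈ 74, DFW ≈ 82; (82 − 74) / 74 ≈ +10.8%.

≈ +10.8%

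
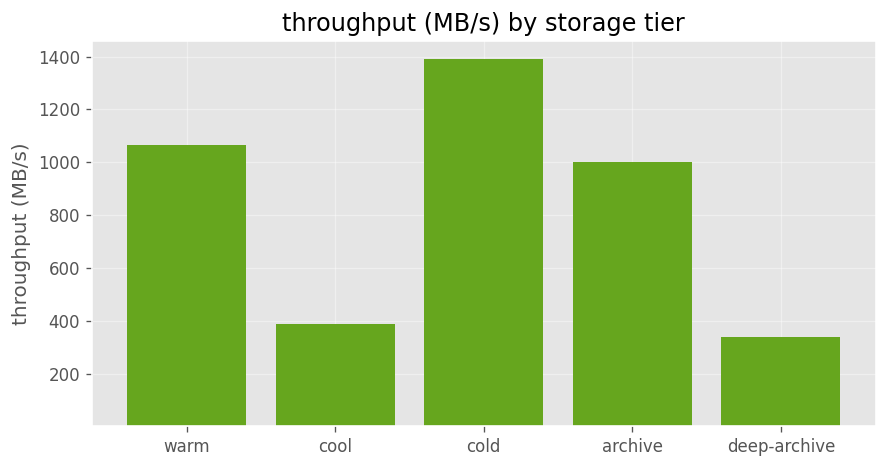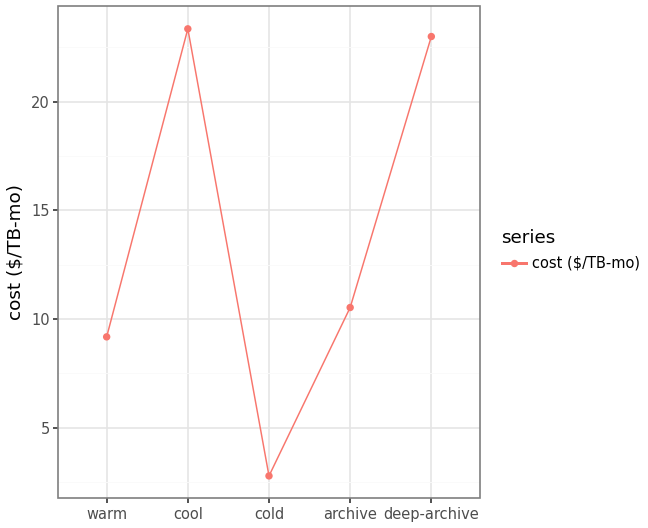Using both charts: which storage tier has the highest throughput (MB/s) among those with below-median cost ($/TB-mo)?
cold

Chart 2 median cost ($/TB-mo) ≈ 10; below-median storage tiers: warm, cold. Among those, cold has the highest throughput (MB/s) (≈ 1400).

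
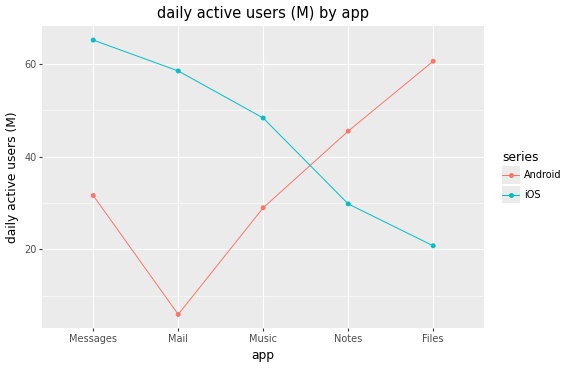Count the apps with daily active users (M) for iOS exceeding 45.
3

Above 45: Messages, Mail, Music.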